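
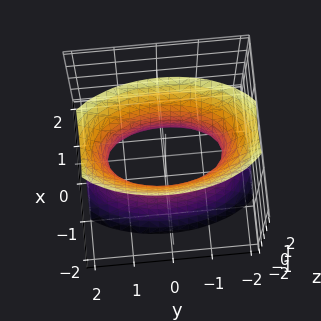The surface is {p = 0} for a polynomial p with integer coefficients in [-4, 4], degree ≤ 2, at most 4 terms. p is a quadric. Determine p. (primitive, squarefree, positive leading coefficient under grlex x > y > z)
3*x^2 + y^2 - z^2 - 2

(a) deg p = 2.
(b) Symmetries: the x ↦ −x reflection is a symmetry, so x appears only in even powers; mirror symmetry y ↦ −y ⇒ only even powers of y; mirror symmetry z ↦ −z ⇒ only even powers of z.
(c) Against the integer gridlines: the surface avoids every integer z-axis point in the box.
(d) Matching integer coefficients to the picture gives p.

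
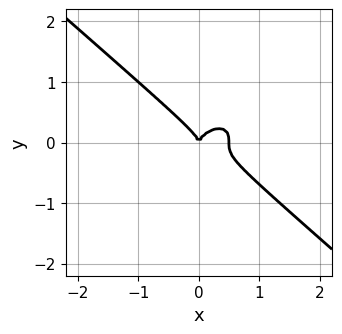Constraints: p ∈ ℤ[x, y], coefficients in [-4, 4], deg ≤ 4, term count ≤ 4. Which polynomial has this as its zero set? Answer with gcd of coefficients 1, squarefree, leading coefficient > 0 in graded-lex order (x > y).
2*x^3 + 3*y^3 - x^2

First, the degree is 3 — the shape is more complex than any degree-2 curve.
Then, from the visible intercepts: it meets the x-axis at x = 0 (among the integer gridlines); one y-axis crossing is at y = 0.
Finally, together with the visible shape, these determine p as stated.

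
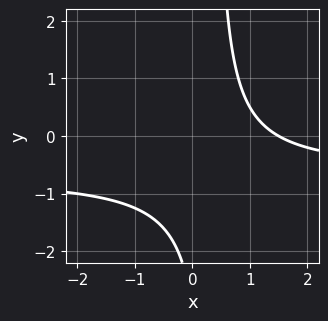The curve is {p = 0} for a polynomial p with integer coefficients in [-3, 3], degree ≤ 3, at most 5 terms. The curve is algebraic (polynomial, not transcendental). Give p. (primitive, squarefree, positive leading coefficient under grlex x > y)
First, degree: a generic line meets the curve in up to 2 points, so deg p = 2.
Next, observable constraints: no y-intercept at any integer in the box.
Finally, matching integer coefficients to the picture gives p.

3*x*y + 2*x - y - 3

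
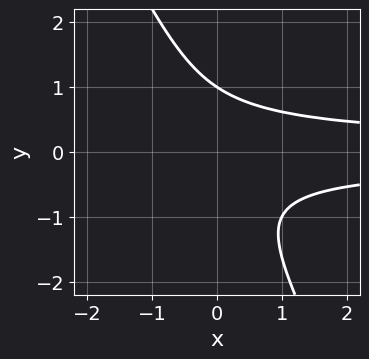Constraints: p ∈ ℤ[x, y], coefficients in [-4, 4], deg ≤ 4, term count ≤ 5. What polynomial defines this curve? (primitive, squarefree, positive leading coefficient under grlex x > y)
(a) The degree is 3 — no degree-2 curve has this shape.
(b) From the axis intercepts and sections: it misses every integer gridline on the x-axis; it crosses the y-axis at the gridline y = 1.
(c) Assembling these constraints gives the stated polynomial.

2*x*y^2 + y^3 - 1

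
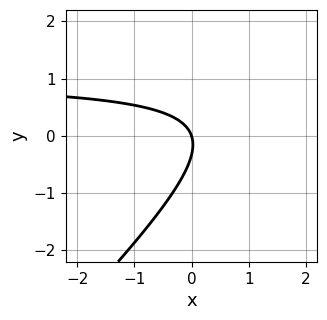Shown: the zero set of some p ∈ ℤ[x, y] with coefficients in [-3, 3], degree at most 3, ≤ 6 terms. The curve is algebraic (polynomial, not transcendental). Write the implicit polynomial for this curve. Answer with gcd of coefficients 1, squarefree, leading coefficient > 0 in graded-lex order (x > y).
(a) The degree is 2 — no degree-1 curve has this shape.
(b) Checking where it meets the axes: it crosses the y-axis at the gridline y = 0; one x-axis crossing is at x = 0.
(c) These observations pin down the coefficients.

3*x*y - 3*y^2 - 3*x - y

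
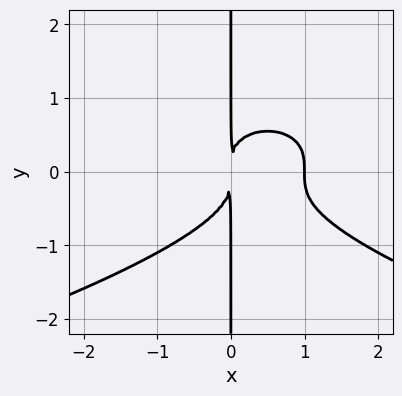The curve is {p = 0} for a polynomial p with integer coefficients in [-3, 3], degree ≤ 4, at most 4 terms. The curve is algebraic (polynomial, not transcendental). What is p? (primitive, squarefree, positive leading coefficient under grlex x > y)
1. Degree: a generic line meets the curve in up to 4 points, so deg p = 4.
2. Reading off the gridlines: the visible y-axis segment lies entirely on the curve; it meets the x-axis at x = 1 (among the integer gridlines).
3. Fitting integer coefficients to these (and the overall shape) gives p.

3*x*y^3 + 2*x^3 - 2*x^2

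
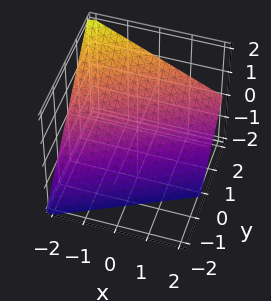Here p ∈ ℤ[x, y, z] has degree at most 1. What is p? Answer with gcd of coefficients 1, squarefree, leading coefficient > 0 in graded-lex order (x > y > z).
1. The degree is 1 — the surface is flat (a plane).
2. Observable constraints: it crosses the z-axis at the gridline z = -1; it crosses the y-axis at the gridline y = 1; it meets the x-axis at x = -2 (among the integer gridlines).
3. Putting this together gives p.

x - 2*y + 2*z + 2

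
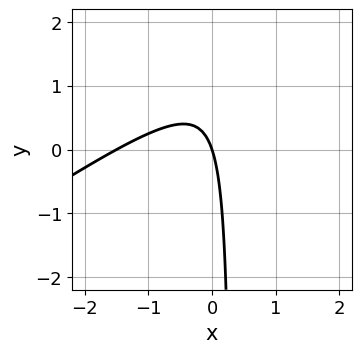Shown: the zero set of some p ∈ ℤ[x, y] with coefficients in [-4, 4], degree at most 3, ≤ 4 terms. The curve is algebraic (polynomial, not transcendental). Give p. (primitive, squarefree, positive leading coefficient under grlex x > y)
2*x^2 - 3*x*y + 3*x + y

(a) deg p = 2. The shape is more complex than any degree-1 curve.
(b) Against the integer gridlines: it crosses the x-axis at the gridline x = 0; it meets the y-axis at y = 0 (among the integer gridlines).
(c) Matching integer coefficients to the picture gives p.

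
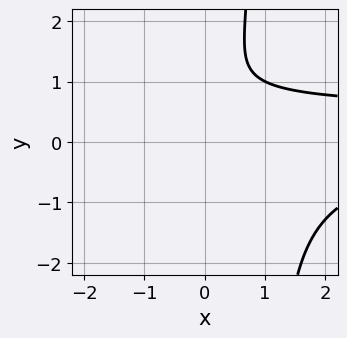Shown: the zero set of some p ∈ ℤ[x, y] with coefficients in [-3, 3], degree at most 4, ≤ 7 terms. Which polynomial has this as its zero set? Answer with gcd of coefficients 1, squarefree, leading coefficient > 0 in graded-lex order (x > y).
1. Degree: a generic line meets the curve in up to 3 points, so deg p = 3.
2. Observable constraints: it misses every integer gridline on the y-axis; the curve avoids every integer x-axis point in the box.
3. Solving for integer coefficients yields p as stated.

2*x*y^2 - x*y - 2*y^2 + 3*y - 2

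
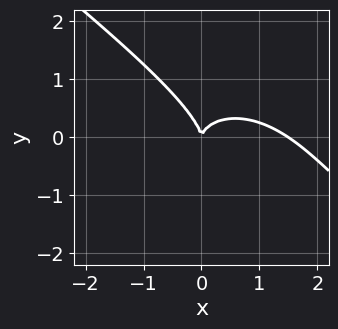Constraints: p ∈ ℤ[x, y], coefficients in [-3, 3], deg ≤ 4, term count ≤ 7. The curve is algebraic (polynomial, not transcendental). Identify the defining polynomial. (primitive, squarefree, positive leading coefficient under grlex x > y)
The degree is 3 — the shape is more complex than any degree-2 curve.
Observable constraints: one y-axis crossing is at y = 0; it crosses the x-axis at the gridline x = 0.
Fitting integer coefficients to these (and the overall shape) gives p.

2*x^3 + 3*x^2*y + 3*x*y^2 + 3*y^3 - 3*x^2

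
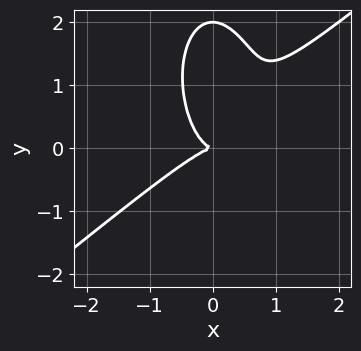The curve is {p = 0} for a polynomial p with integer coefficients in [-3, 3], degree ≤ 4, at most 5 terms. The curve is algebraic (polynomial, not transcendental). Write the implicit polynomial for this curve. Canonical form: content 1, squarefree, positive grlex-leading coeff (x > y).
First, deg p = 3.
Then, checking where it meets the axes: among the integer gridlines, it crosses the y-axis at y ∈ {0, 2}; it meets the x-axis at x = 0 (among the integer gridlines).
Finally, matching integer coefficients to the picture gives p.

3*x^3 - 3*x^2*y - y^3 + 2*y^2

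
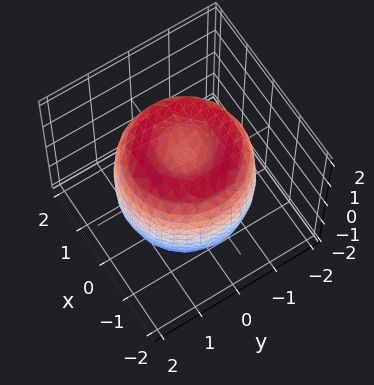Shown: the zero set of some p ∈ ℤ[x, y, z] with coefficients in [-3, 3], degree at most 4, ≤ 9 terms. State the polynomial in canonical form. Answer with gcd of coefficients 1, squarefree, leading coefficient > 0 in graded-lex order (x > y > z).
x^4 + 2*x^2*y^2 + y^4 - 2*x^2 - 2*y^2 + z^2 - 1

1. deg p = 4.
2. Symmetry: the z-axis is an axis of rotation, so x and y enter only as x² + y².
3. Observable constraints: a circular section at z = -1 has radius between 1 and 2; among the integer gridlines, it crosses the z-axis at z ∈ {-1, 1}.
4. Assembling these constraints gives the stated polynomial.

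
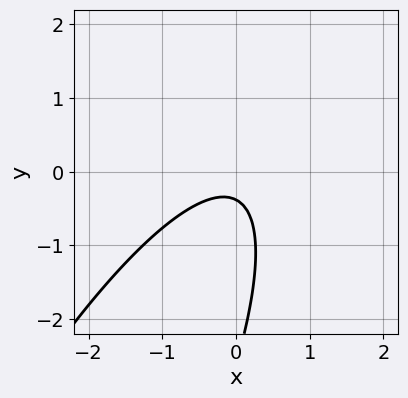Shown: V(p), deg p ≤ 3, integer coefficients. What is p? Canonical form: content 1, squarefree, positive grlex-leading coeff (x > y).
3*x^2 - 3*x*y + y^2 + 3*y + 1

(a) The degree is 2 — the shape is more complex than any degree-1 curve.
(b) Against the integer gridlines: no x-intercept at any integer in the box.
(c) These observations pin down the coefficients.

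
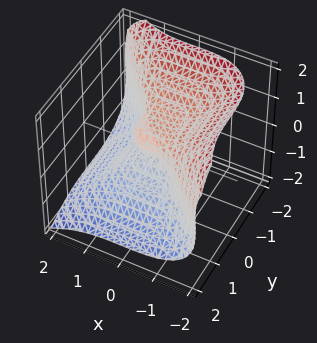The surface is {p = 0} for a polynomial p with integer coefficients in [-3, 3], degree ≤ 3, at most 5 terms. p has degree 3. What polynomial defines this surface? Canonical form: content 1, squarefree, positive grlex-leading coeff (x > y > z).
2*x^3 + 2*y^3 + 3*z^3 - 3*z^2

The degree is 3 — the shape is more complex than any degree-2 surface.
From the visible intercepts: the z-axis gridline crossings are at z ∈ {0, 1}; one x-axis crossing is at x = 0; one y-axis crossing is at y = 0.
Assembling these constraints gives the stated polynomial.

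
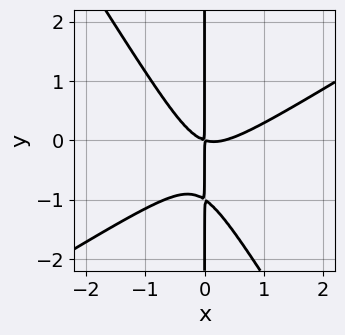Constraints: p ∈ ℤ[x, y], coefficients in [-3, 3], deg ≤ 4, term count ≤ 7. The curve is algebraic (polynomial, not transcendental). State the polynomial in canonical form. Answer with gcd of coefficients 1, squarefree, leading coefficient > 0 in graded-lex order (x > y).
Degree: a generic line meets the curve in up to 3 points, so deg p = 3.
Observable constraints: every point of the y-axis in the box is on the curve.
The integer polynomial consistent with all of this is the stated p.

3*x^3 - 3*x^2*y - 3*x*y^2 - x^2 - 3*x*y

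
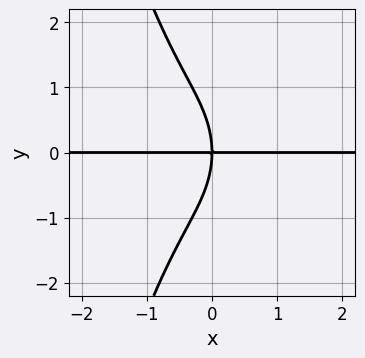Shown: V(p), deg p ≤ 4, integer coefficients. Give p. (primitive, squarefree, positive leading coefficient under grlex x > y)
3*x^3*y + y^3 + 3*x*y

(a) The degree is 4 — a generic line meets the curve in up to 4 points.
(b) Against the integer gridlines: it crosses the y-axis at the gridline y = 0; every point of the x-axis in the box is on the curve.
(c) Solving for integer coefficients yields p as stated.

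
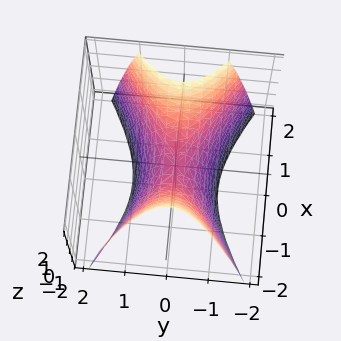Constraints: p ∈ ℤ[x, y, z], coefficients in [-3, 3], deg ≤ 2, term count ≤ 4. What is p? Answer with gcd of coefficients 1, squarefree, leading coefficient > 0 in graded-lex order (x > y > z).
x^2 - 2*y^2 - z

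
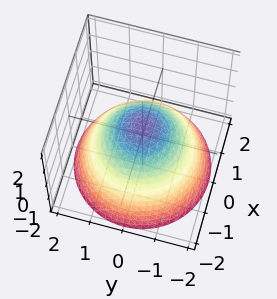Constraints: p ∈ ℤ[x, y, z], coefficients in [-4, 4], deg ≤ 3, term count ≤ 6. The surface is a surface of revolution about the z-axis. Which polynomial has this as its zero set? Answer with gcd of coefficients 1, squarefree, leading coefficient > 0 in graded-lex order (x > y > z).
The degree is 2 — a generic line meets the surface in up to 2 points.
Symmetry: every cross-section ⟂ z is a circle, so x, y appear only via x² + y².
Checking where it meets the axes: among the integer gridlines, it crosses the x-axis at x ∈ {-1, 1}; a circular section at z = -1 has radius between 1 and 2; the y-axis gridline crossings are at y ∈ {-1, 1}.
Putting this together gives p.

2*x^2 + 2*y^2 + 3*z - 2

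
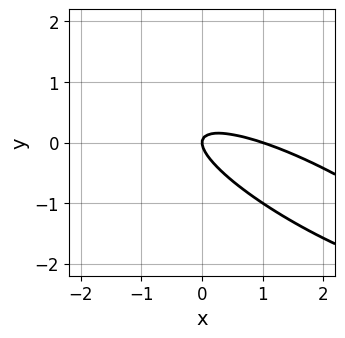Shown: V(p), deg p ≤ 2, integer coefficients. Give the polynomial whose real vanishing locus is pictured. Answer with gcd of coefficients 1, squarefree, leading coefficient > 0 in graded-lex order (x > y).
x^2 + 3*x*y + 3*y^2 - x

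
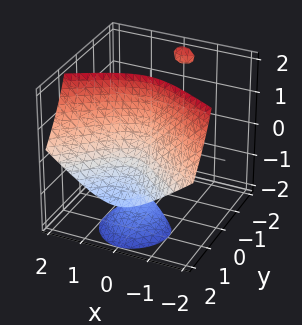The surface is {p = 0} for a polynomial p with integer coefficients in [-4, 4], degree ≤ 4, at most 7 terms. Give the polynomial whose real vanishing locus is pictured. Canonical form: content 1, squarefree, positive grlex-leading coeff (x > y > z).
y^3 + 3*y^2*z + 2*y*z^2 - 3*x^2 - 1

1. There are 3 components. Treating them together as one polynomial.
2. The degree is 3 — a generic line meets the surface in up to 3 points.
3. Checking where it meets the axes: it misses every integer gridline on the x-axis; the surface avoids every integer z-axis point in the box; it meets the y-axis at y = 1 (among the integer gridlines).
4. Assembling these constraints gives the stated polynomial.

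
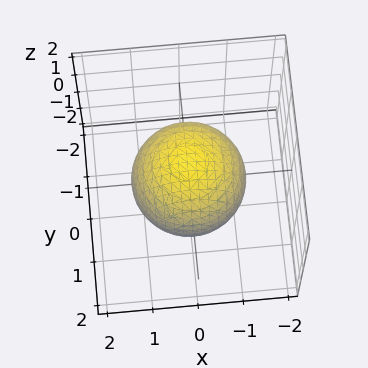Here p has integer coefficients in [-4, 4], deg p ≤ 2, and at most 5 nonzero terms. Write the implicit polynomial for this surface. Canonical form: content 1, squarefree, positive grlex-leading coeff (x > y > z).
2*x^2 + 2*y^2 + 2*z^2 - 3

The degree is 2 — no degree-1 surface has this shape.
By symmetry, every cross-section ⟂ z is a circle, so x, y appear only via x² + y².
Against the integer gridlines: a circular section at z = 0 has radius between 1 and 2.
Fitting integer coefficients to these (and the overall shape) gives p.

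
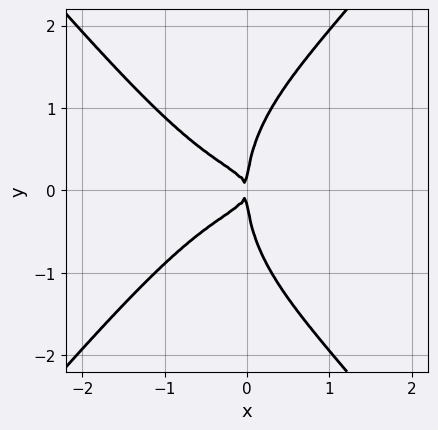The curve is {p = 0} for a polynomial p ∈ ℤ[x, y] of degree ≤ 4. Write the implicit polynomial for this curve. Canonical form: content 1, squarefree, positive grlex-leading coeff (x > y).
(a) deg p = 4. A generic line meets the curve in up to 4 points.
(b) Symmetries: the y ↦ −y reflection is a symmetry, so y appears only in even powers.
(c) From the axis intercepts and sections: it crosses the x-axis at the gridline x = 0; one y-axis crossing is at y = 0.
(d) Fitting integer coefficients to these (and the overall shape) gives p.

2*x^4 - y^4 + 3*x*y^2 + x^2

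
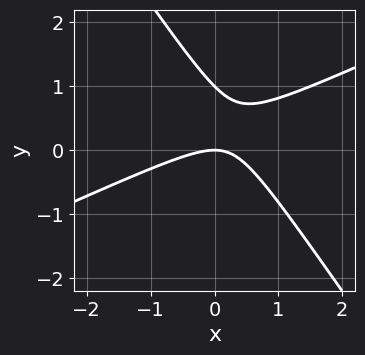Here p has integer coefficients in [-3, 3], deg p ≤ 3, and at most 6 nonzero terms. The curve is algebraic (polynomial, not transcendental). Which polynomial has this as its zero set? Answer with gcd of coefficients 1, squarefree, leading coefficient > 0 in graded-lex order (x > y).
2*x^2 - 3*x*y - 3*y^2 + 3*y

First, the degree is 2 — no degree-1 curve has this shape.
Then, reading off the gridlines: one x-axis crossing is at x = 0; among the integer gridlines, it crosses the y-axis at y ∈ {0, 1}.
Finally, putting this together gives p.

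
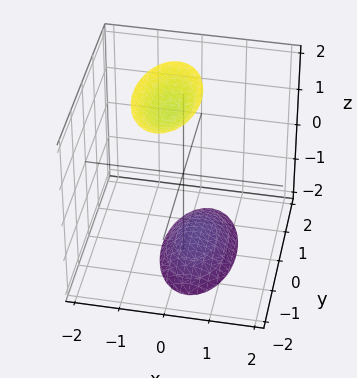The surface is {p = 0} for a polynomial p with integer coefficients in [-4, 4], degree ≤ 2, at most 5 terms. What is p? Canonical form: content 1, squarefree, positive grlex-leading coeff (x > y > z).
There are 2 components.
Degree: a generic line meets the surface in up to 2 points, so deg p = 2.
Checking where it meets the axes: it misses every integer gridline on the x-axis; the surface avoids every integer y-axis point in the box.
Matching integer coefficients to the picture gives p.

3*x^2 + x*z + y^2 - z^2 + 3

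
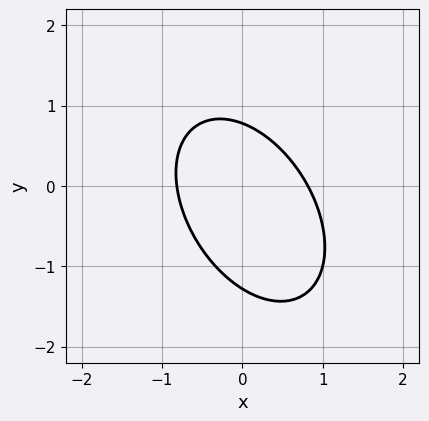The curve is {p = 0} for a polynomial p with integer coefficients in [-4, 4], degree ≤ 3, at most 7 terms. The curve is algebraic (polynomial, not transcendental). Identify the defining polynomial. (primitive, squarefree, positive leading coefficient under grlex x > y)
3*x^2 + 2*x*y + 2*y^2 + y - 2

First, deg p = 2. No degree-1 curve has this shape.
Finally, putting this together gives p.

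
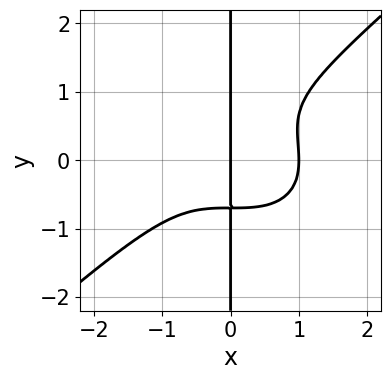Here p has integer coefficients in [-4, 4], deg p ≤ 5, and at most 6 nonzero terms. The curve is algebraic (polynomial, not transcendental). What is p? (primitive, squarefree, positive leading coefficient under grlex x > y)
(a) Degree: no degree-3 curve has this shape, so deg p = 4.
(b) Reading off the gridlines: the x-axis gridline crossings are at x ∈ {0, 1}; the visible y-axis segment lies entirely on the curve.
(c) Solving for integer coefficients yields p as stated.

2*x^4 - 3*x*y^3 + 2*x*y^2 - 2*x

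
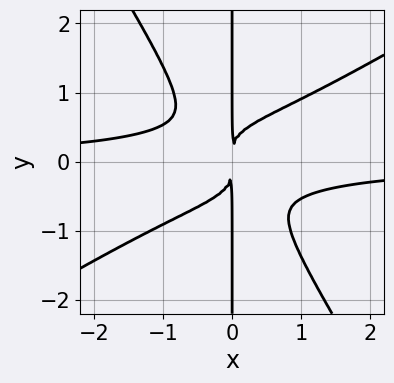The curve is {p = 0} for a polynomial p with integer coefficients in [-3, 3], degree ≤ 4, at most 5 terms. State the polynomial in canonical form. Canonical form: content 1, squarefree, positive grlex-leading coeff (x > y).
3*x^3*y - 3*x^2*y^2 - 3*x*y^3 + 2*x^2

(a) deg p = 4.
(b) Checking where it meets the axes: every point of the y-axis in the box is on the curve.
(c) Fitting integer coefficients to these (and the overall shape) gives p.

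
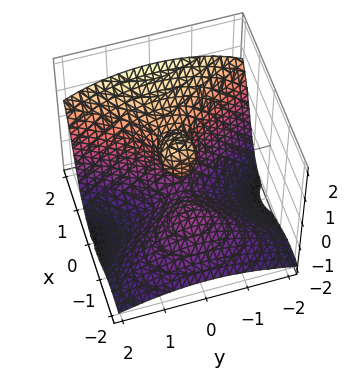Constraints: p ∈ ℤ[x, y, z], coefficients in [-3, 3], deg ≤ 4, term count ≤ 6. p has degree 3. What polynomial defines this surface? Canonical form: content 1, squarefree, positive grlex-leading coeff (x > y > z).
2*x^3 - 3*x^2*z - z^3 - 2*y^2 + z

1. deg p = 3. A generic line meets the surface in up to 3 points.
2. Checking where it meets the axes: it meets the y-axis at y = 0 (among the integer gridlines); among the integer gridlines, it crosses the z-axis at z ∈ {-1, 0, 1}.
3. Solving for integer coefficients yields p as stated.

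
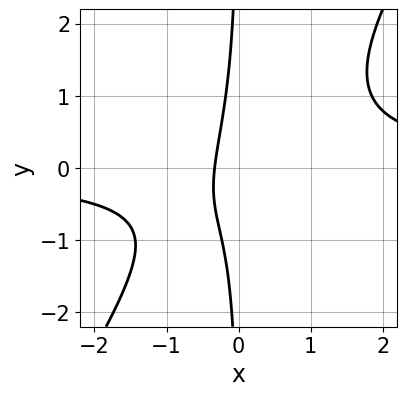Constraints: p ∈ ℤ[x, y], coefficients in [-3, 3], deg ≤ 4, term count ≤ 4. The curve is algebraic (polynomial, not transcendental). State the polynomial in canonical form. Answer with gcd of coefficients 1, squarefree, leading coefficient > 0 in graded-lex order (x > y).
Degree: the shape is more complex than any degree-2 curve, so deg p = 3.
From the axis intercepts and sections: no y-intercept at any integer in the box.
Solving for integer coefficients yields p as stated.

3*x^2*y - 2*x*y^2 - 3*x - 1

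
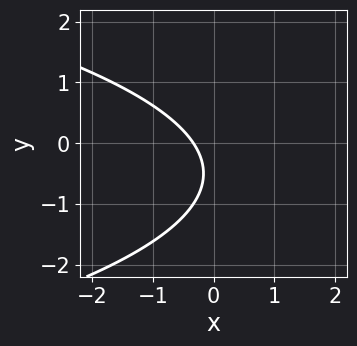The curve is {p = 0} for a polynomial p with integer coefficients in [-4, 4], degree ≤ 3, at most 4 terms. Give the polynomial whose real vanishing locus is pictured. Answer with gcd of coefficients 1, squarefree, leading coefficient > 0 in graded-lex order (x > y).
(a) deg p = 2. No degree-1 curve has this shape.
(b) Against the integer gridlines: it misses every integer gridline on the y-axis.
(c) Solving for integer coefficients yields p as stated.

2*y^2 + 3*x + 2*y + 1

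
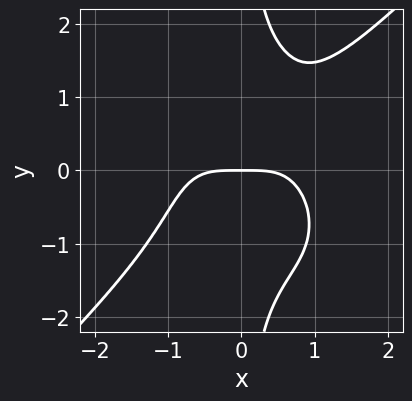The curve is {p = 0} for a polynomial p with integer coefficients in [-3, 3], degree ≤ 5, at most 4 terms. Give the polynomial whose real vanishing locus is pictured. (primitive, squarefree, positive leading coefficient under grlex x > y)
2*x^4 - 2*x*y^3 + 3*y

1. Degree: the shape is more complex than any degree-3 curve, so deg p = 4.
2. From the visible intercepts: one x-axis crossing is at x = 0; one y-axis crossing is at y = 0.
3. Fitting integer coefficients to these (and the overall shape) gives p.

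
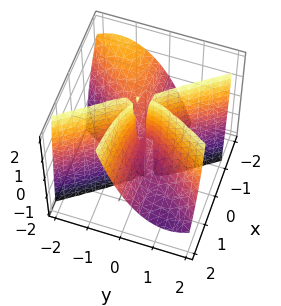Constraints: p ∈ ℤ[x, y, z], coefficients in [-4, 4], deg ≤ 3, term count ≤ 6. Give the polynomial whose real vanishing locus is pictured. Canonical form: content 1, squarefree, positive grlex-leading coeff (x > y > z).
2*x^2*y + x^2*z + x*y*z - y^3

The degree is 3 — no degree-2 surface has this shape.
Checking where it meets the axes: every point of the x-axis in the box is on the surface; it meets the y-axis at y = 0 (among the integer gridlines).
Solving for integer coefficients yields p as stated. Check: (0, 0, -2) on the z-axis lies on the surface, and p(0, 0, -2) = 0. ✓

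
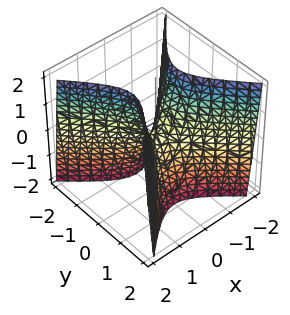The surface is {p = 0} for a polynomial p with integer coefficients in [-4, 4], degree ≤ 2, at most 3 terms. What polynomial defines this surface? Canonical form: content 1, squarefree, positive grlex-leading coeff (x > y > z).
3*x^2 - 3*y^2 - z

The degree is 2 — a hyperbolic paraboloid; a quadric.
Symmetries: the y ↦ −y reflection is a symmetry, so y appears only in even powers; the x ↦ −x reflection is a symmetry, so x appears only in even powers.
Checking where it meets the axes: it crosses the x-axis at the gridline x = 0; it crosses the z-axis at the gridline z = 0; it crosses the y-axis at the gridline y = 0.
Putting this together gives p.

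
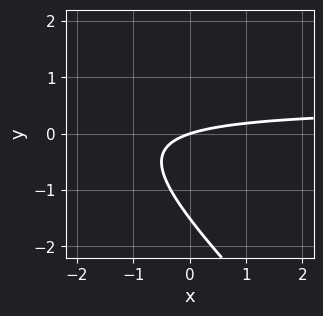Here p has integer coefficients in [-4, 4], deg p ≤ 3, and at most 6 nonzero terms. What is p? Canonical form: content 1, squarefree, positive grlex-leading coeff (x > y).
First, the degree is 2 — a generic line meets the curve in up to 2 points.
Then, observable constraints: it meets the y-axis at y = 0 (among the integer gridlines); one x-axis crossing is at x = 0.
Finally, these observations pin down the coefficients.

2*x*y + 2*y^2 - x + 3*y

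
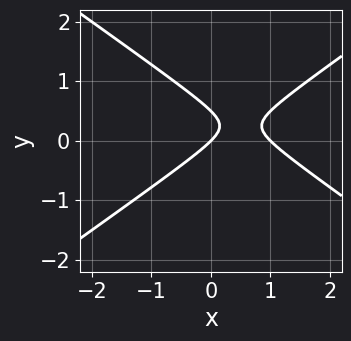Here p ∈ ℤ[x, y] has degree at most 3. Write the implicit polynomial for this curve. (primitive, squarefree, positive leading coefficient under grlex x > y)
The degree is 2 — no degree-1 curve has this shape.
From the visible intercepts: among the integer gridlines, it crosses the x-axis at x ∈ {0, 1}; it meets the y-axis at y = 0 (among the integer gridlines).
Fitting integer coefficients to these (and the overall shape) gives p.

x^2 - 2*y^2 - x + y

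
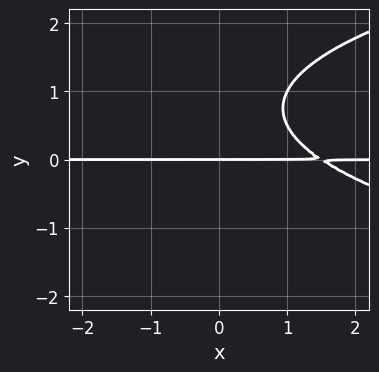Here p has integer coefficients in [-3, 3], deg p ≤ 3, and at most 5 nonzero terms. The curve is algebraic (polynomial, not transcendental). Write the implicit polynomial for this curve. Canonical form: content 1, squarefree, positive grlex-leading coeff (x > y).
2*y^3 - 2*x*y - 3*y^2 + 3*y

First, deg p = 3. No degree-2 curve has this shape.
Next, from the visible intercepts: every point of the x-axis in the box is on the curve; it meets the y-axis at y = 0 (among the integer gridlines).
Finally, fitting integer coefficients to these (and the overall shape) gives p.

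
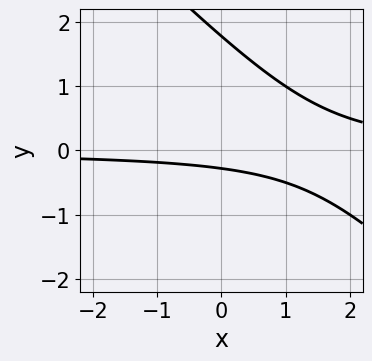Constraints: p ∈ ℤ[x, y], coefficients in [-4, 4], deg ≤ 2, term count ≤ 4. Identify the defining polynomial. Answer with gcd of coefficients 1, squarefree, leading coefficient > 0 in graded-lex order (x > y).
2*x*y + 2*y^2 - 3*y - 1

1. deg p = 2.
2. From the axis intercepts and sections: the curve avoids every integer x-axis point in the box.
3. The integer polynomial consistent with all of this is the stated p.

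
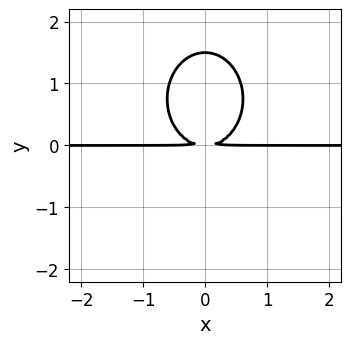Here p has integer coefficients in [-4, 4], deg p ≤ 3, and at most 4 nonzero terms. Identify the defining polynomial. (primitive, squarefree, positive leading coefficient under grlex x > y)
3*x^2*y + 2*y^3 - 3*y^2

(a) deg p = 3. A generic line meets the curve in up to 3 points.
(b) Symmetries: the x ↦ −x reflection is a symmetry, so x appears only in even powers.
(c) Observable constraints: the visible x-axis segment lies entirely on the curve.
(d) These observations pin down the coefficients.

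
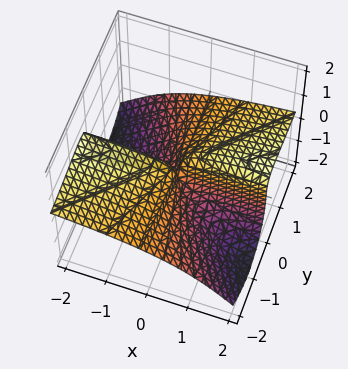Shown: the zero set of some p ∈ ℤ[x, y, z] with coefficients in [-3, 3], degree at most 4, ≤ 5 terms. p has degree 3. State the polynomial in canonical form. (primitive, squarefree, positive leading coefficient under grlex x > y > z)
First, deg p = 3. The shape is more complex than any degree-2 surface.
Then, checking where it meets the axes: the visible y-axis segment lies entirely on the surface; it crosses the z-axis at the gridline z = 0; the visible x-axis segment lies entirely on the surface.
Finally, putting this together gives p.

2*x*y*z + 3*y^2*z + z^3 - 2*x*y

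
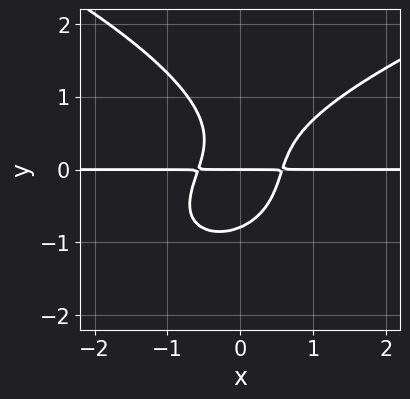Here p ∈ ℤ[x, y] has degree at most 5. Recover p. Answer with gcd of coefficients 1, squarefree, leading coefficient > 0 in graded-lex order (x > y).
2*y^4 - 3*x^2*y + 2*x*y^2 + y

First, degree: a generic line meets the curve in up to 4 points, so deg p = 4.
Next, reading off the gridlines: it meets the y-axis at y = 0 (among the integer gridlines); every point of the x-axis in the box is on the curve.
Finally, putting this together gives p.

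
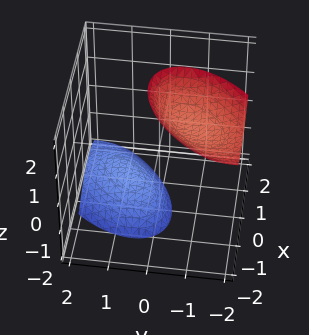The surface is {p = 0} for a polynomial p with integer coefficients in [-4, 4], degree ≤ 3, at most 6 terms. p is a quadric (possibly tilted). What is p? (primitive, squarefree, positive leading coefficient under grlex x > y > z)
2*x^2 - 2*x*y + 2*y^2 + 2*y*z - z^2 + 3

(a) The picture has 2 separate pieces. They look like related sheets of one shape, so recover p as a whole.
(b) The degree is 2 — a generic line meets the surface in up to 2 points.
(c) From the axis intercepts and sections: the surface avoids every integer y-axis point in the box; the surface avoids every integer x-axis point in the box.
(d) The integer polynomial consistent with all of this is the stated p.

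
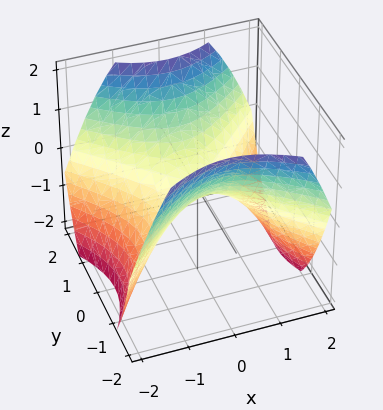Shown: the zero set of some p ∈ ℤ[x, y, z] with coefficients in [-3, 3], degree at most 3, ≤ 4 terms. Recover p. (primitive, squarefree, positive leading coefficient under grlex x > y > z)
2*x^2 - 2*y^2 + 3*z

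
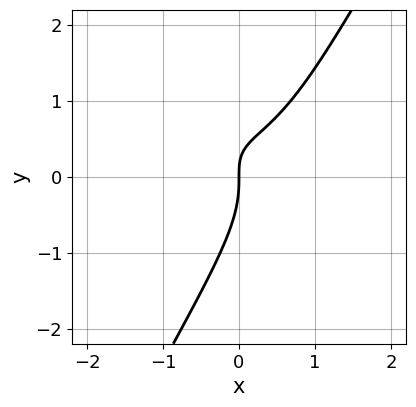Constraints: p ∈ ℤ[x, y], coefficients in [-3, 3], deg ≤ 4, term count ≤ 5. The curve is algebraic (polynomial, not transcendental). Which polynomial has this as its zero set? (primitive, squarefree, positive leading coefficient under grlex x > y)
2*x^3 + 3*x*y^2 - 2*y^3 - 3*x*y + 2*x

1. The degree is 3 — a generic line meets the curve in up to 3 points.
2. Checking where it meets the axes: it meets the x-axis at x = 0 (among the integer gridlines); it meets the y-axis at y = 0 (among the integer gridlines).
3. The integer polynomial consistent with all of this is the stated p.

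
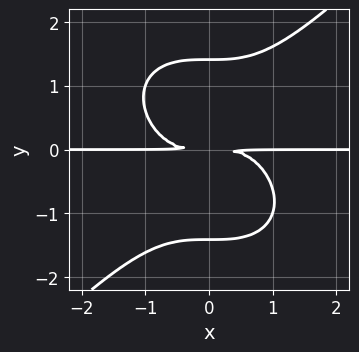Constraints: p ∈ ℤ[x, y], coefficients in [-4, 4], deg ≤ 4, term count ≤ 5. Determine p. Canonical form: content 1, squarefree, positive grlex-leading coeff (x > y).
x^3*y - y^4 + 2*y^2

The degree is 4 — no degree-3 curve has this shape.
Checking where it meets the axes: the visible x-axis segment lies entirely on the curve.
These observations pin down the coefficients.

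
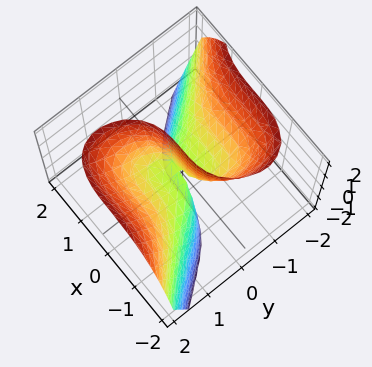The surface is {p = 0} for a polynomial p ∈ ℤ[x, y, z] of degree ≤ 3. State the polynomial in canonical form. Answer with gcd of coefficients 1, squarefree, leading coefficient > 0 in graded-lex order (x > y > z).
x^3 + y^3 - 2*y*z

deg p = 3. No degree-2 surface has this shape.
Against the integer gridlines: it crosses the y-axis at the gridline y = 0; one x-axis crossing is at x = 0; the visible z-axis segment lies entirely on the surface.
Matching integer coefficients to the picture gives p.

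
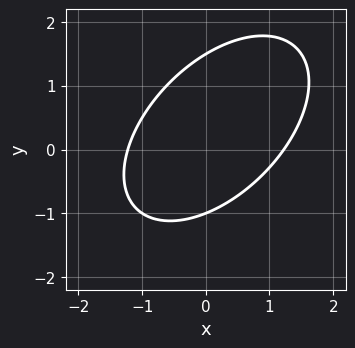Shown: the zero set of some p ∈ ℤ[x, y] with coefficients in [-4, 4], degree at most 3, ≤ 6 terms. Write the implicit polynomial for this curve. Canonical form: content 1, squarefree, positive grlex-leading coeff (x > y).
First, deg p = 2. A generic line meets the curve in up to 2 points.
Next, against the integer gridlines: one y-axis crossing is at y = -1.
Finally, solving for integer coefficients yields p as stated.

2*x^2 - 2*x*y + 2*y^2 - y - 3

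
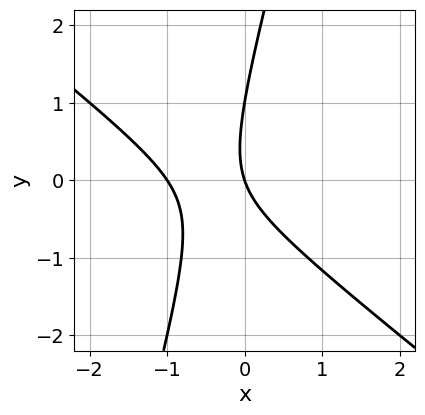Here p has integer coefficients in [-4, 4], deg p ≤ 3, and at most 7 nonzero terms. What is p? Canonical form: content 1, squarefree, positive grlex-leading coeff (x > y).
(a) Degree: no degree-1 curve has this shape, so deg p = 2.
(b) Reading off the gridlines: among the integer gridlines, it crosses the x-axis at x ∈ {-1, 0}; among the integer gridlines, it crosses the y-axis at y ∈ {0, 1}.
(c) Together with the visible shape, these determine p as stated.

3*x^2 + 3*x*y - y^2 + 3*x + y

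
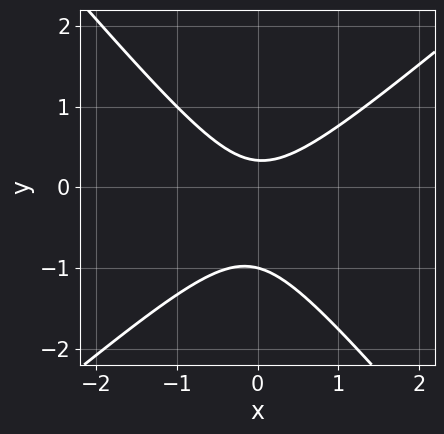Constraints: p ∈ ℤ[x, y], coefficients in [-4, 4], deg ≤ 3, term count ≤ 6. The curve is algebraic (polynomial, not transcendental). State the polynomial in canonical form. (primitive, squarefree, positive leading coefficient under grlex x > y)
Degree: the shape is more complex than any degree-1 curve, so deg p = 2.
Observable constraints: it meets the y-axis at y = -1 (among the integer gridlines); the curve avoids every integer x-axis point in the box.
The integer polynomial consistent with all of this is the stated p.

3*x^2 - x*y - 3*y^2 - 2*y + 1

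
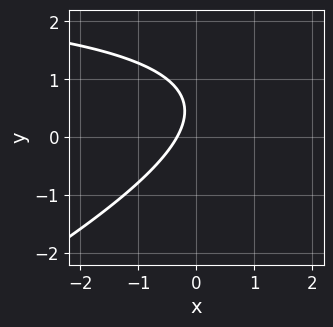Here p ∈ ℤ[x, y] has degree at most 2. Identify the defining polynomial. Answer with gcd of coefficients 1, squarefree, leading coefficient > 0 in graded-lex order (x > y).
x*y - 2*y^2 - 3*x + 2*y - 1

(a) Degree: no degree-1 curve has this shape, so deg p = 2.
(b) Reading off the gridlines: the curve avoids every integer y-axis point in the box.
(c) Matching integer coefficients to the picture gives p.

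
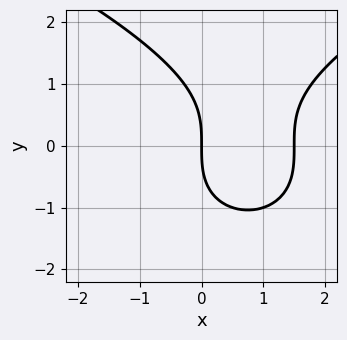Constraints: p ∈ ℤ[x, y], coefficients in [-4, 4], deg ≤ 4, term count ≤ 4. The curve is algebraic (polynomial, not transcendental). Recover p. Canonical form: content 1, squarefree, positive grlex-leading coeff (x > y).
y^3 - 2*x^2 + 3*x

1. deg p = 3. The shape is more complex than any degree-2 curve.
2. Against the integer gridlines: one x-axis crossing is at x = 0; it meets the y-axis at y = 0 (among the integer gridlines).
3. Fitting integer coefficients to these (and the overall shape) gives p.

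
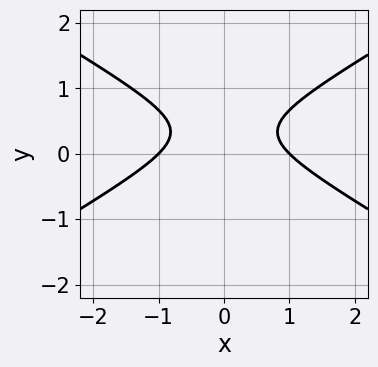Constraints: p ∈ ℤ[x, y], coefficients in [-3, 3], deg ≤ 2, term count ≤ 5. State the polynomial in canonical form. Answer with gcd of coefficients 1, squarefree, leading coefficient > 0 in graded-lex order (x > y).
(a) Degree: no degree-1 curve has this shape, so deg p = 2.
(b) Symmetries: mirror symmetry x ↦ −x ⇒ only even powers of x.
(c) Checking where it meets the axes: the x-axis gridline crossings are at x ∈ {-1, 1}; the curve avoids every integer y-axis point in the box.
(d) Solving for integer coefficients yields p as stated.

x^2 - 3*y^2 + 2*y - 1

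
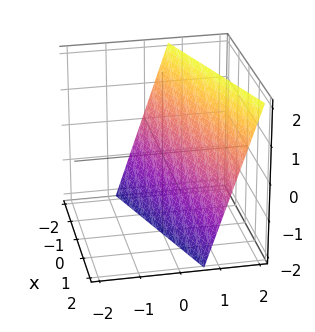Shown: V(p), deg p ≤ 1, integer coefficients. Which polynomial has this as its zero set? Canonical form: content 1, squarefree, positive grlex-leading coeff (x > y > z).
x - 3*y + z + 2

First, degree: every cross-section is a straight line — this is a plane, so deg p = 1.
Next, checking where it meets the axes: one x-axis crossing is at x = -2; one z-axis crossing is at z = -2.
Finally, solving for integer coefficients yields p as stated.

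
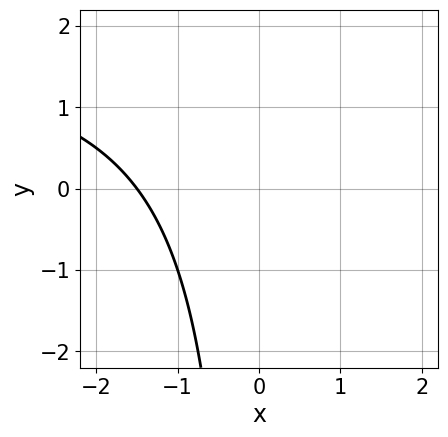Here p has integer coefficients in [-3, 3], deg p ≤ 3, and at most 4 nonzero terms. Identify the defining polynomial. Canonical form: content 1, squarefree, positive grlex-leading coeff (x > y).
x*y - 2*x - 3

1. Degree: the shape is more complex than any degree-1 curve, so deg p = 2.
2. Checking where it meets the axes: it misses every integer gridline on the y-axis.
3. Matching integer coefficients to the picture gives p.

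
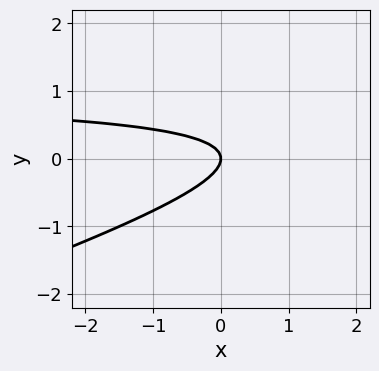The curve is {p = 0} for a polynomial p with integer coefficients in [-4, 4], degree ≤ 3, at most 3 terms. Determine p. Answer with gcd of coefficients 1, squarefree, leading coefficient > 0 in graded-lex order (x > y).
x*y - 3*y^2 - x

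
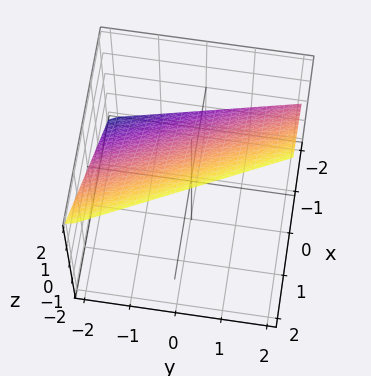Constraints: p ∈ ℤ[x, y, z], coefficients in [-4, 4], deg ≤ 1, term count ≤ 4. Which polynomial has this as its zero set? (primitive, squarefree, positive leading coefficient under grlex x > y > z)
The degree is 1 — every cross-section is a straight line — this is a plane.
Checking where it meets the axes: it crosses the x-axis at the gridline x = -1; one z-axis crossing is at z = 1; one y-axis crossing is at y = -2.
Putting this together gives p.

2*x + y - 2*z + 2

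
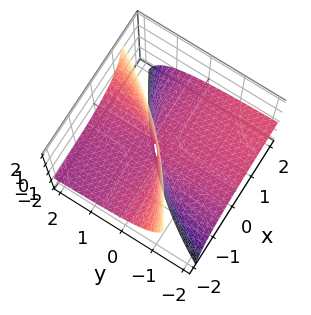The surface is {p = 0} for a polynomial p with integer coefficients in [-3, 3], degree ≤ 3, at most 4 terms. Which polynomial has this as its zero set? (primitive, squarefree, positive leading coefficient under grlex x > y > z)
x*y + 3*x*z - 3*y*z + z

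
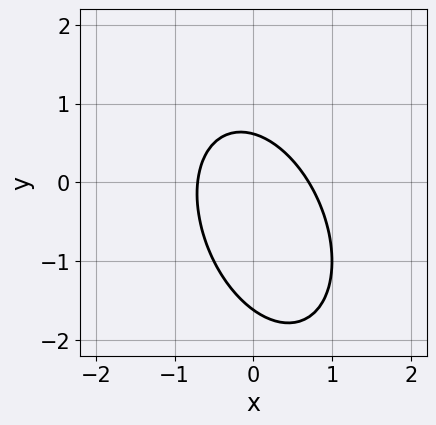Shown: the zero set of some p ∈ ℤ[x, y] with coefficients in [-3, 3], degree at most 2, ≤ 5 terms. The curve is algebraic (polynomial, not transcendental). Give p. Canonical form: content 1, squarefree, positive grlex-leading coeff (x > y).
2*x^2 + x*y + y^2 + y - 1

1. Degree: the shape is more complex than any degree-1 curve, so deg p = 2.
2. Putting this together gives p.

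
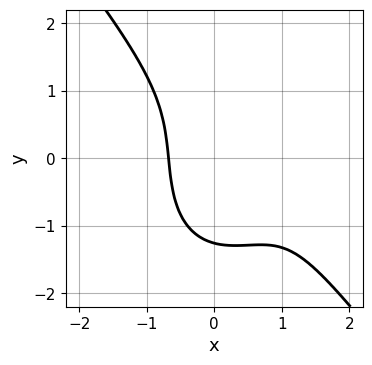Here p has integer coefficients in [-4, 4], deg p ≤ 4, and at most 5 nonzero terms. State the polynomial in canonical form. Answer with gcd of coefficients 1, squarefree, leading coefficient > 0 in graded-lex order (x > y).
1. deg p = 3.
2. Putting this together gives p.

2*x^3 + y^3 - 3*x^2 - x*y + 2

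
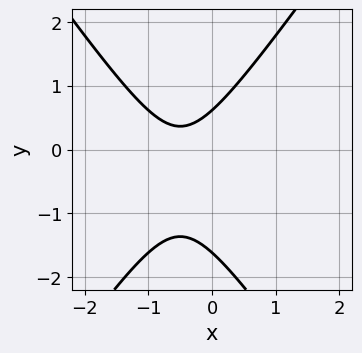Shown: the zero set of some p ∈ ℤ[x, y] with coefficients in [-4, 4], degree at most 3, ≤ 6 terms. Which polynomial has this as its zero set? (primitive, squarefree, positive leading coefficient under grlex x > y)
2*x^2 - y^2 + 2*x - y + 1

1. Degree: a generic line meets the curve in up to 2 points, so deg p = 2.
2. Checking where it meets the axes: it misses every integer gridline on the x-axis.
3. Fitting integer coefficients to these (and the overall shape) gives p.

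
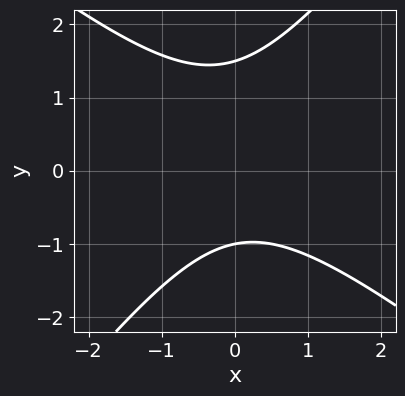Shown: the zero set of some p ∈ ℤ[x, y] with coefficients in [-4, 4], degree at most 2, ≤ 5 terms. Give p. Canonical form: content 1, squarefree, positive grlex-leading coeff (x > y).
2*x^2 + x*y - 2*y^2 + y + 3

1. The degree is 2 — no degree-1 curve has this shape.
2. Observable constraints: one y-axis crossing is at y = -1; it misses every integer gridline on the x-axis.
3. The integer polynomial consistent with all of this is the stated p.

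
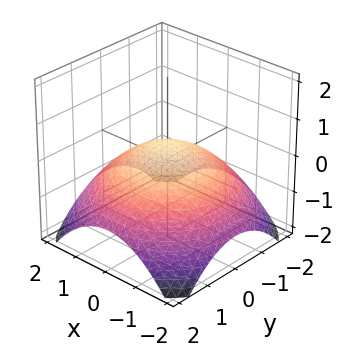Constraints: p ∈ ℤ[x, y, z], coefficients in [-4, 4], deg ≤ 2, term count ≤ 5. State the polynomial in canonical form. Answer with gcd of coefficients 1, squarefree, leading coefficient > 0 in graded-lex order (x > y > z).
x^2 + y^2 + 3*z - 1

(a) deg p = 2.
(b) Symmetries: every cross-section ⟂ z is a circle, so x, y appear only via x² + y².
(c) Checking where it meets the axes: a circular section at z = 0 has radius exactly 1; the y-axis gridline crossings are at y ∈ {-1, 1}; the x-axis gridline crossings are at x ∈ {-1, 1}.
(d) The integer polynomial consistent with all of this is the stated p.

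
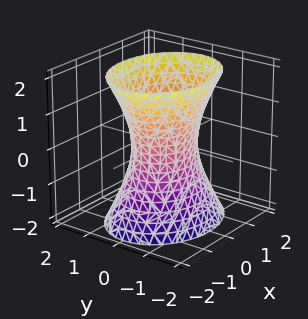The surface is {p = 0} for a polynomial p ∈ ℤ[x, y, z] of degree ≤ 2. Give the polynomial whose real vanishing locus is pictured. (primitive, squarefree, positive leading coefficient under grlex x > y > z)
2*x^2 + 3*y^2 - z^2 - 2

deg p = 2.
Symmetries: the z ↦ −z reflection is a symmetry, so z appears only in even powers; mirror symmetry x ↦ −x ⇒ only even powers of x; mirror symmetry y ↦ −y ⇒ only even powers of y.
Checking where it meets the axes: among the integer gridlines, it crosses the x-axis at x ∈ {-1, 1}; the surface avoids every integer z-axis point in the box.
Matching integer coefficients to the picture gives p.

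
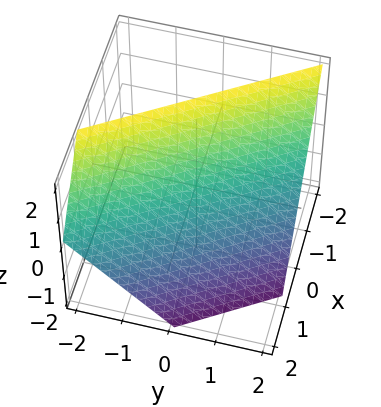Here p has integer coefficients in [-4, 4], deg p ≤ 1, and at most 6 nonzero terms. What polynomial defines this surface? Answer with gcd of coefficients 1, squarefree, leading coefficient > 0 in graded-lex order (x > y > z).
3*x + 2*y + 2*z - 2

Degree: every cross-section is a straight line — this is a plane, so deg p = 1.
From the visible intercepts: one z-axis crossing is at z = 1; it meets the y-axis at y = 1 (among the integer gridlines).
Assembling these constraints gives the stated polynomial.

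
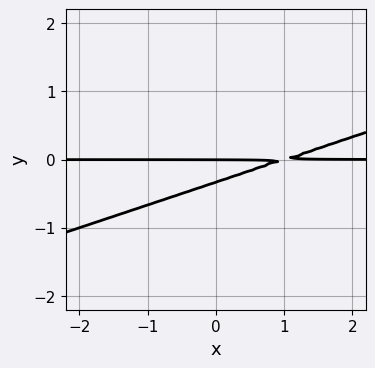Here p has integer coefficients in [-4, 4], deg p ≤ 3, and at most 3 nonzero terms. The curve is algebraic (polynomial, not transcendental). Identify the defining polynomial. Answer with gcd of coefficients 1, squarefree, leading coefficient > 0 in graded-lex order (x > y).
First, the degree is 2 — no degree-1 curve has this shape.
Then, from the visible intercepts: one y-axis crossing is at y = 0; every point of the x-axis in the box is on the curve.
Finally, solving for integer coefficients yields p as stated.

x*y - 3*y^2 - y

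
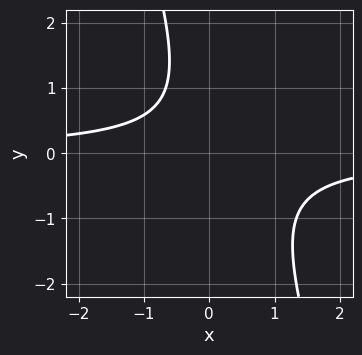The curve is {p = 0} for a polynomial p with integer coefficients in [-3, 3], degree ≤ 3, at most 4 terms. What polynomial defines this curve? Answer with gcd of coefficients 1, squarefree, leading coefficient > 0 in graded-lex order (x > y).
The degree is 2 — a generic line meets the curve in up to 2 points.
From the visible intercepts: the curve avoids every integer y-axis point in the box; it misses every integer gridline on the x-axis.
Assembling these constraints gives the stated polynomial.

3*x*y + y^2 - y + 2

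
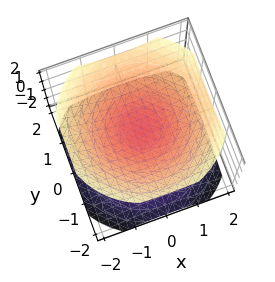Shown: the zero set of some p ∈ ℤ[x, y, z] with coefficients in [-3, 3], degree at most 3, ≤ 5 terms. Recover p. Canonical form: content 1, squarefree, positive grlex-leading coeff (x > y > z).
2*x^2 + 2*y^2 - 3*z^2 + 1

First, there are 2 components. They look like related sheets of one shape, so recover p as a whole.
Then, degree: two separate bowl-shaped sheets opening away from each other; a quadric, so deg p = 2.
Then, symmetry: every cross-section ⟂ z is a circle, so x, y appear only via x² + y²; mirror symmetry z ↦ −z ⇒ only even powers of z.
Next, checking where it meets the axes: a circular section at z = -1 has radius exactly 1; no x-intercept at any integer in the box; no y-intercept at any integer in the box.
Finally, these observations pin down the coefficients.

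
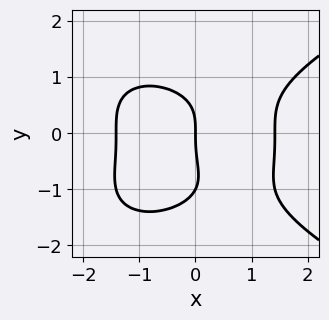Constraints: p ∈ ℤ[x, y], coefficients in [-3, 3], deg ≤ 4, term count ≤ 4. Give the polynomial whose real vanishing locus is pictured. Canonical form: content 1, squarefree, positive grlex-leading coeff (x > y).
y^4 - x^3 + y^3 + 2*x

The degree is 4 — a generic line meets the curve in up to 4 points.
Observable constraints: it meets the x-axis at x = 0 (among the integer gridlines); the y-axis gridline crossings are at y ∈ {-1, 0}.
The integer polynomial consistent with all of this is the stated p.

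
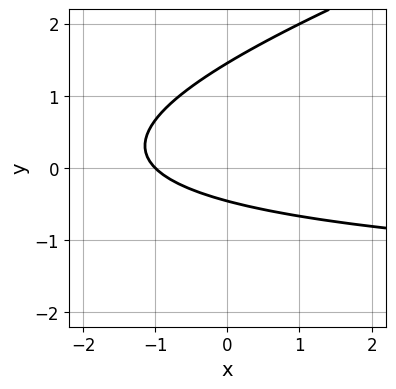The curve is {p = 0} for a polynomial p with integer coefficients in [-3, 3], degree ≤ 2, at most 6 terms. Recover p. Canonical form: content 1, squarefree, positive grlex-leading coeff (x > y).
x*y - 3*y^2 + 2*x + 3*y + 2

Degree: no degree-1 curve has this shape, so deg p = 2.
Against the integer gridlines: it crosses the x-axis at the gridline x = -1.
Solving for integer coefficients yields p as stated.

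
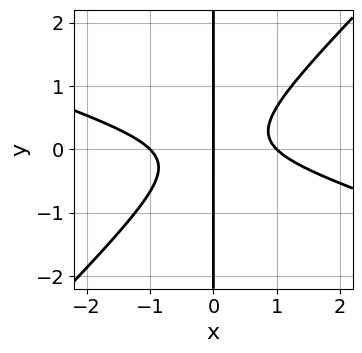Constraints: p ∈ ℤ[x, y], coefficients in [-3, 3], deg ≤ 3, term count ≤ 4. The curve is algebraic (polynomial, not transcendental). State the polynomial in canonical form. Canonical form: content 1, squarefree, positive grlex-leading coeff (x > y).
x^3 + 2*x^2*y - 3*x*y^2 - x

(a) The degree is 3 — a generic line meets the curve in up to 3 points.
(b) Reading off the gridlines: the visible y-axis segment lies entirely on the curve; the x-axis gridline crossings are at x ∈ {-1, 0, 1}.
(c) Fitting integer coefficients to these (and the overall shape) gives p.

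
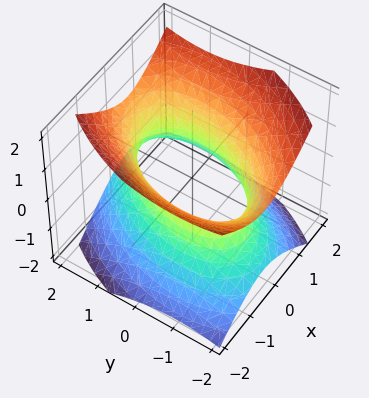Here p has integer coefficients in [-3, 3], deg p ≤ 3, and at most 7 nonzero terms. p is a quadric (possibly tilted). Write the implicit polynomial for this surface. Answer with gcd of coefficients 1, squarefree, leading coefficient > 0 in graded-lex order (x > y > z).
1. The degree is 2 — no degree-1 surface has this shape.
2. Reading off the gridlines: no z-intercept at any integer in the box; the x-axis gridline crossings are at x ∈ {-1, 1}.
3. Assembling these constraints gives the stated polynomial.

2*x^2 - x*y + y^2 - 2*z^2 - 2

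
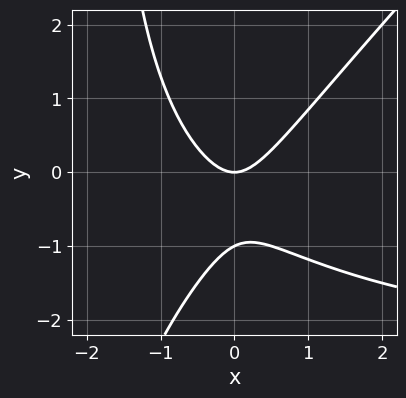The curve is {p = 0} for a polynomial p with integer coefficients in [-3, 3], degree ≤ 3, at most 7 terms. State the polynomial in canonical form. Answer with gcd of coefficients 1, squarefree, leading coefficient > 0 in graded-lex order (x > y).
deg p = 3. The shape is more complex than any degree-2 curve.
From the axis intercepts and sections: it crosses the x-axis at the gridline x = 0; among the integer gridlines, it crosses the y-axis at y ∈ {-1, 0}.
These observations pin down the coefficients.

x^2*y - x*y^2 + 3*x^2 - 2*y^2 - 2*y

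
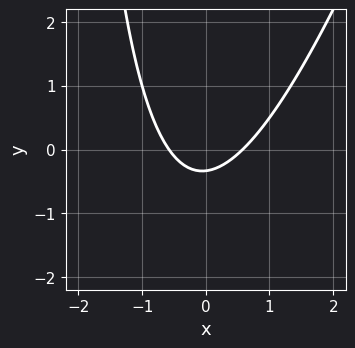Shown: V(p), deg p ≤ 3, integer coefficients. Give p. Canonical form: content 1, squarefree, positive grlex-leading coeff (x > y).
1. Degree: no degree-1 curve has this shape, so deg p = 2.
2. The integer polynomial consistent with all of this is the stated p.

3*x^2 - x*y - 3*y - 1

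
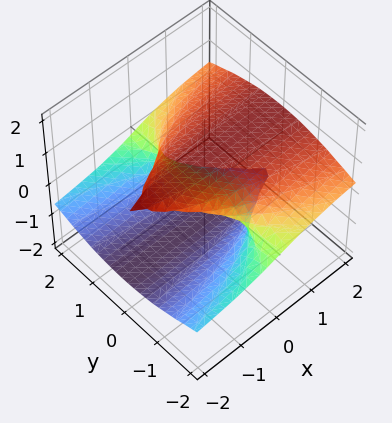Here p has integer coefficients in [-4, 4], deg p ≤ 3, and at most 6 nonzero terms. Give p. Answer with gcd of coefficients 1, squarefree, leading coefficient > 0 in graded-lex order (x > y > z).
x*z^2 + y^2*z + 2*z^3 - x - 2*z

(a) The degree is 3 — a generic line meets the surface in up to 3 points.
(b) From the visible intercepts: the visible y-axis segment lies entirely on the surface; among the integer gridlines, it crosses the z-axis at z ∈ {-1, 0, 1}; it crosses the x-axis at the gridline x = 0.
(c) The integer polynomial consistent with all of this is the stated p.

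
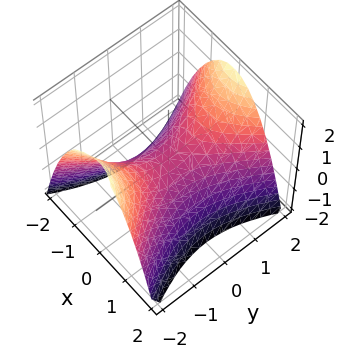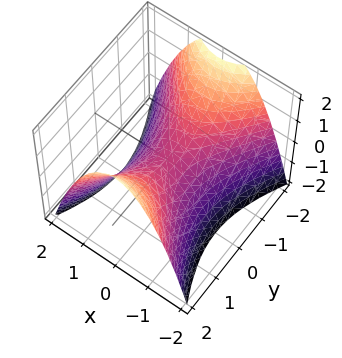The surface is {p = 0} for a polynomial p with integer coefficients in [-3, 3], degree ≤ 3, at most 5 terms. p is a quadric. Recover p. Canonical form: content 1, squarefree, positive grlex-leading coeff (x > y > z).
1. Degree: a hyperbolic paraboloid; a quadric, so deg p = 2.
2. Symmetries: mirror symmetry x ↦ −x ⇒ only even powers of x; the y ↦ −y reflection is a symmetry, so y appears only in even powers.
3. Observable constraints: one x-axis crossing is at x = 0; it crosses the y-axis at the gridline y = 0.
4. Putting this together gives p.

2*x^2 - y^2 + 2*z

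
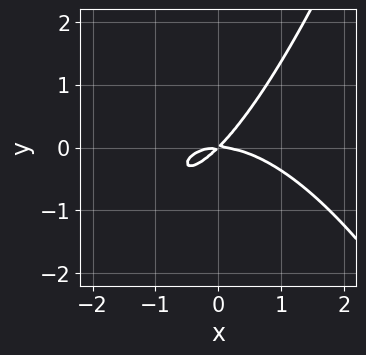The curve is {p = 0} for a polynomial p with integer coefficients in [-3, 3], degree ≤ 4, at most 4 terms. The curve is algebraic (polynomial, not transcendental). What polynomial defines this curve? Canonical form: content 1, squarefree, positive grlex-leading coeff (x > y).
First, the degree is 3 — the shape is more complex than any degree-2 curve.
Then, against the integer gridlines: it meets the x-axis at x = 0 (among the integer gridlines); it meets the y-axis at y = 0 (among the integer gridlines).
Finally, solving for integer coefficients yields p as stated.

x^3 + 2*x*y - 2*y^2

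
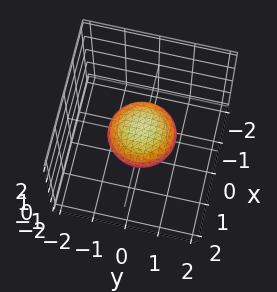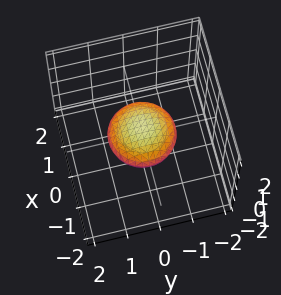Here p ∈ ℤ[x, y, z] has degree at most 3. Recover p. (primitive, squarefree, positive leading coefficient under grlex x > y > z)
1. The degree is 2 — no degree-1 surface has this shape.
2. Symmetries: the z-axis is an axis of rotation, so x and y enter only as x² + y².
3. From the visible intercepts: among the integer gridlines, it crosses the y-axis at y ∈ {-1, 1}; among the integer gridlines, it crosses the x-axis at x ∈ {-1, 1}; a circular section at z = 0 has radius exactly 1.
4. Solving for integer coefficients yields p as stated.

x^2 + y^2 + 3*z^2 - 1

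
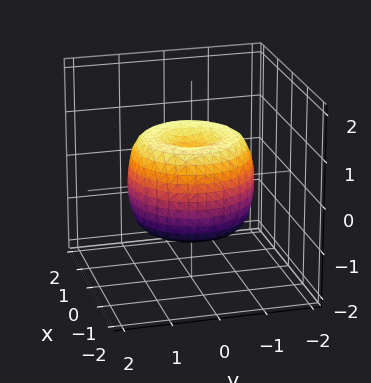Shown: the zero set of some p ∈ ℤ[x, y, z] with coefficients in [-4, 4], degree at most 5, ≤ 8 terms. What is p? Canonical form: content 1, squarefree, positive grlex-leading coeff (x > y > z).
2*x^4 + 4*x^2*y^2 + 2*y^4 - 3*x^2 - 3*y^2 + 2*z^2 - 1

Degree: a generic line meets the surface in up to 4 points, so deg p = 4.
Symmetries: the surface is invariant under rotation about z: p = q(x² + y², z).
Checking where it meets the axes: a circular section at z = 0 has radius between 1 and 2.
These observations pin down the coefficients.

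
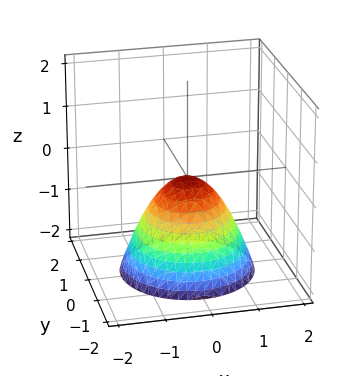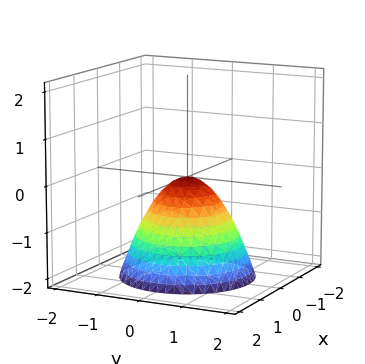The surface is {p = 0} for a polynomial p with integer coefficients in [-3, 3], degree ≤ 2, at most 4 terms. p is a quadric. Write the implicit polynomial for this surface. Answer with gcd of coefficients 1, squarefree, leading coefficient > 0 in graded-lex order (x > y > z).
x^2 + y^2 + z

(a) The degree is 2 — a paraboloid; a quadric.
(b) Symmetries: rotational symmetry about the z-axis ⇒ p depends on x, y only through x² + y².
(c) Reading off the gridlines: a circular section at z = -1 has radius exactly 1; it meets the z-axis at z = 0 (among the integer gridlines); it meets the x-axis at x = 0 (among the integer gridlines).
(d) These observations pin down the coefficients.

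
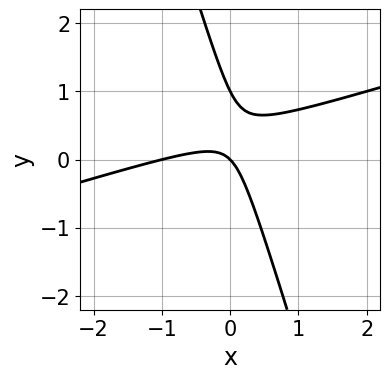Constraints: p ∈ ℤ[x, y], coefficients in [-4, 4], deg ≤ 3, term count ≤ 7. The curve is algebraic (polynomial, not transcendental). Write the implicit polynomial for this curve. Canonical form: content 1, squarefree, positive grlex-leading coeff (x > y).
First, deg p = 2. The shape is more complex than any degree-1 curve.
Next, observable constraints: the y-axis gridline crossings are at y ∈ {0, 1}; among the integer gridlines, it crosses the x-axis at x ∈ {-1, 0}.
Finally, matching integer coefficients to the picture gives p.

x^2 - 3*x*y - y^2 + x + y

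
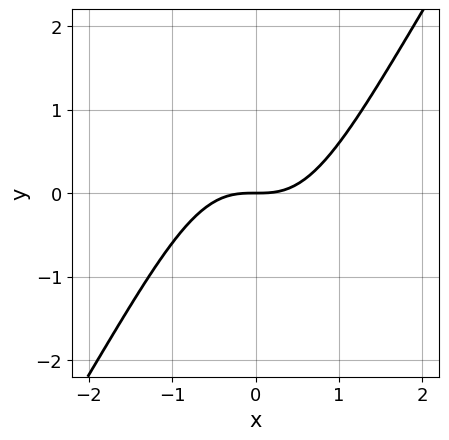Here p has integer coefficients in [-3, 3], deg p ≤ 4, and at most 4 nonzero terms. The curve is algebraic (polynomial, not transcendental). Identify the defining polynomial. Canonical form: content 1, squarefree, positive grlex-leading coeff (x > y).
3*x^3 - 2*x^2*y - 3*y

(a) Degree: the shape is more complex than any degree-2 curve, so deg p = 3.
(b) Against the integer gridlines: one y-axis crossing is at y = 0; it meets the x-axis at x = 0 (among the integer gridlines).
(c) Putting this together gives p.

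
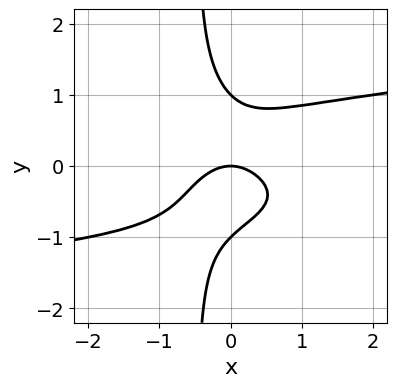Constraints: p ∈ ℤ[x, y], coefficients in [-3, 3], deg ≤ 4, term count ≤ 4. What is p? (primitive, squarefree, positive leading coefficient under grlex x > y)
2*x*y^3 + y^3 - x^2 - y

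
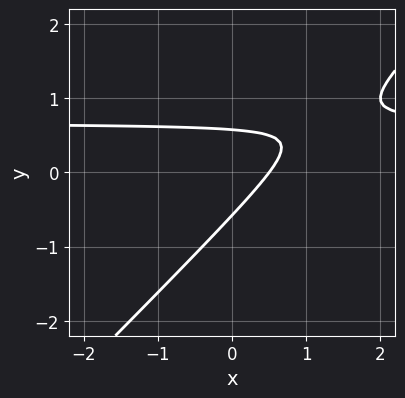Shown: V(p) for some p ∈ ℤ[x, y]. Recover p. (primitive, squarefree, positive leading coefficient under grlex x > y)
3*x*y - 3*y^2 - 2*x + 1

Degree: a generic line meets the curve in up to 2 points, so deg p = 2.
Putting this together gives p.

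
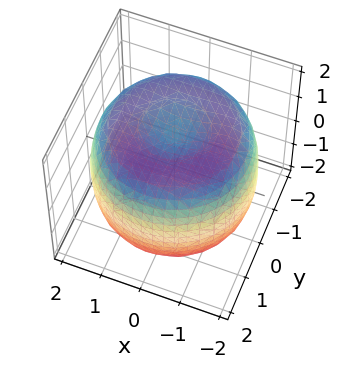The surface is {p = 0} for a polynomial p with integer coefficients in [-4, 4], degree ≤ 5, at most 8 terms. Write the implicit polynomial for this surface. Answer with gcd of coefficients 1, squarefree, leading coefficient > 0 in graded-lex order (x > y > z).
x^4 + 2*x^2*y^2 + y^4 - 3*x^2 - 3*y^2 + 2*z^2 - 3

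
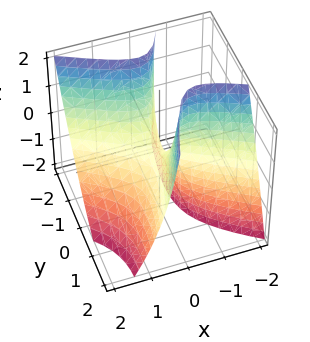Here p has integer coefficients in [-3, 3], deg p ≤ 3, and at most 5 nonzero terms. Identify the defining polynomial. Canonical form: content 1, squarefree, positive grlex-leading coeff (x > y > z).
2*x^2 + 3*x*y + 2*x*z - y^2 + z

(a) deg p = 2.
(b) Observable constraints: it crosses the z-axis at the gridline z = 0; one y-axis crossing is at y = 0; one x-axis crossing is at x = 0.
(c) Fitting integer coefficients to these (and the overall shape) gives p.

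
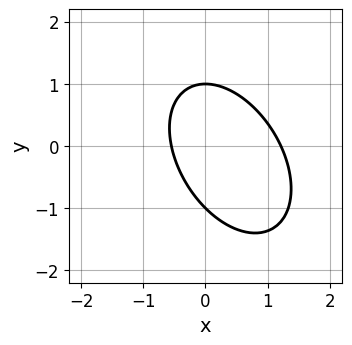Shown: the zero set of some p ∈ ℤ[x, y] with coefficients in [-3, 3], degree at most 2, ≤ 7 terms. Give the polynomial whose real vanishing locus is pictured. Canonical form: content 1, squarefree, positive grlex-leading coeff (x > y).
(a) deg p = 2. No degree-1 curve has this shape.
(b) From the visible intercepts: among the integer gridlines, it crosses the y-axis at y ∈ {-1, 1}.
(c) Fitting integer coefficients to these (and the overall shape) gives p.

3*x^2 + 2*x*y + 2*y^2 - 2*x - 2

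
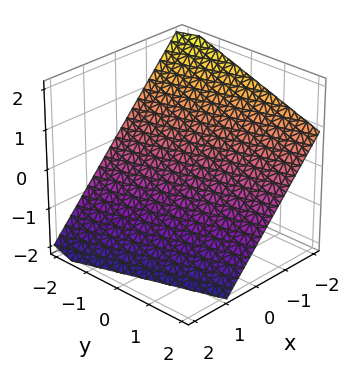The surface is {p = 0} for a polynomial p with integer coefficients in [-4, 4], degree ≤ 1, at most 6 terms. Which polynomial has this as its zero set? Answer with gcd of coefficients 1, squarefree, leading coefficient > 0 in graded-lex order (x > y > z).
deg p = 1. Every cross-section is a straight line — this is a plane.
Observable constraints: it crosses the y-axis at the gridline y = -2.
Putting this together gives p.

3*x + y + 3*z + 2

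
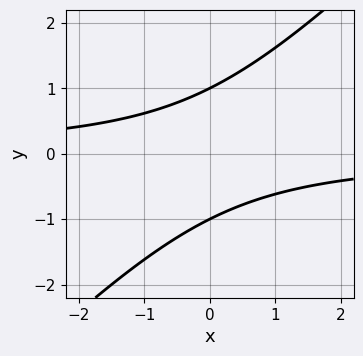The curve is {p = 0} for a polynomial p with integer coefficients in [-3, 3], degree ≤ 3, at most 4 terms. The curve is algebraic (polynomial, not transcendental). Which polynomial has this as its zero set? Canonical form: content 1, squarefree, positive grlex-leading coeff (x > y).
x*y - y^2 + 1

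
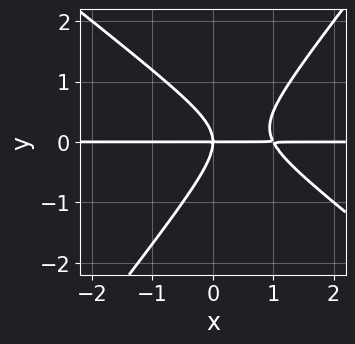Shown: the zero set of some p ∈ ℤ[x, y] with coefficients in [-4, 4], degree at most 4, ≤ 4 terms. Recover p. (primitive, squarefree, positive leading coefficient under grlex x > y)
2*x^2*y + x*y^2 - 2*y^3 - 2*x*y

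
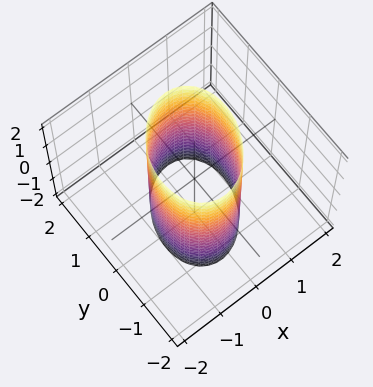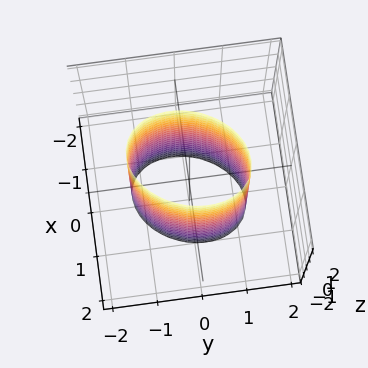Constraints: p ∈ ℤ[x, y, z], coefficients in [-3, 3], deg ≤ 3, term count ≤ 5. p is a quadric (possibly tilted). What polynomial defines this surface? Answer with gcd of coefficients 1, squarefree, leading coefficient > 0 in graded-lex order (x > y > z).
3*x^2 - x*y + 2*y^2 - 3

Degree: a generic line meets the surface in up to 2 points, so deg p = 2.
Against the integer gridlines: no z-intercept at any integer in the box; the x-axis gridline crossings are at x ∈ {-1, 1}.
Solving for integer coefficients yields p as stated.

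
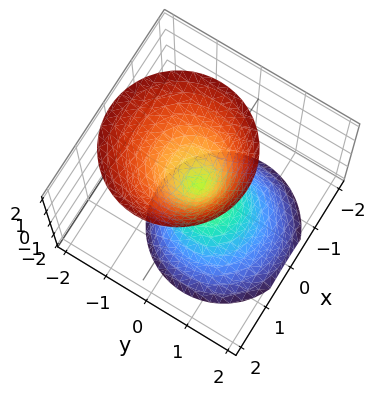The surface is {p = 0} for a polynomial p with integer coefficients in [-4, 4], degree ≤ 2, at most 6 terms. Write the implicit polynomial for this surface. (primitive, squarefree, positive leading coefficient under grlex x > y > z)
2*x^2 + 2*y^2 + y*z - z^2

There are 2 components.
The degree is 2 — no degree-1 surface has this shape.
From the visible intercepts: it meets the y-axis at y = 0 (among the integer gridlines); one x-axis crossing is at x = 0; it meets the z-axis at z = 0 (among the integer gridlines).
Together with the visible shape, these determine p as stated.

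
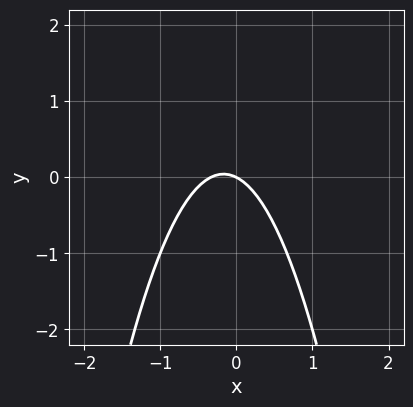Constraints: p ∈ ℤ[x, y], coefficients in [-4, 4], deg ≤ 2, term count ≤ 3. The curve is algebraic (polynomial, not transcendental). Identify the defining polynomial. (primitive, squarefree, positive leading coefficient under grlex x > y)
(a) The degree is 2 — no degree-1 curve has this shape.
(b) From the axis intercepts and sections: one x-axis crossing is at x = 0; it crosses the y-axis at the gridline y = 0.
(c) Together with the visible shape, these determine p as stated.

3*x^2 + x + 2*y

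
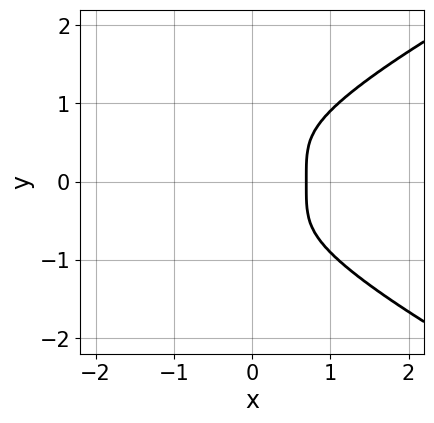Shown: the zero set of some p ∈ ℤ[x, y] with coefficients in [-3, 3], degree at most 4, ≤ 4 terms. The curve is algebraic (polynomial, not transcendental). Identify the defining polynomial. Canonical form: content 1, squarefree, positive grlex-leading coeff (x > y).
3*y^4 - 3*x^3 + 1

The degree is 4 — the shape is more complex than any degree-3 curve.
Symmetries: the y ↦ −y reflection is a symmetry, so y appears only in even powers.
Reading off the gridlines: it misses every integer gridline on the y-axis.
These observations pin down the coefficients.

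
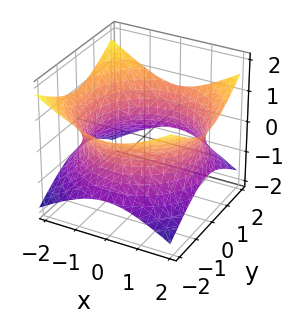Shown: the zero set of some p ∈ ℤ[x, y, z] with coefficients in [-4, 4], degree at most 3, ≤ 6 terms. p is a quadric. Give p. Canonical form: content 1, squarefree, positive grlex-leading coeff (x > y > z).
x^2 + y^2 - 2*z^2 - 3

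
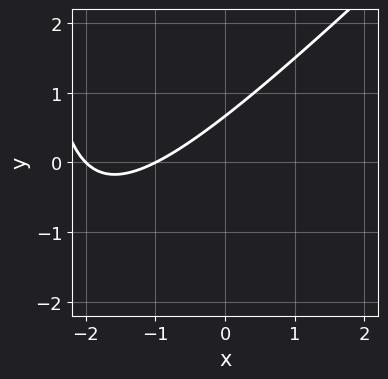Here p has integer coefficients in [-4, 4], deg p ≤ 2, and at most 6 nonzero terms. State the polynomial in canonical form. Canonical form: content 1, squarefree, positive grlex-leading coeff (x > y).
x^2 - x*y + 3*x - 3*y + 2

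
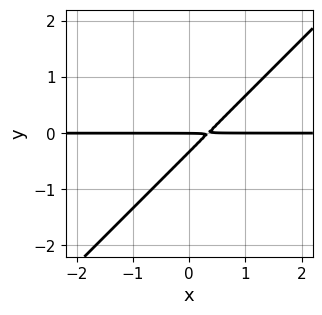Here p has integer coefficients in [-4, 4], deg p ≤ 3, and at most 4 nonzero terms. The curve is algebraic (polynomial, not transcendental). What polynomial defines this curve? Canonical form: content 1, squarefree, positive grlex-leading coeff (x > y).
(a) The degree is 2 — no degree-1 curve has this shape.
(b) Checking where it meets the axes: every point of the x-axis in the box is on the curve; it crosses the y-axis at the gridline y = 0.
(c) Putting this together gives p.

3*x*y - 3*y^2 - y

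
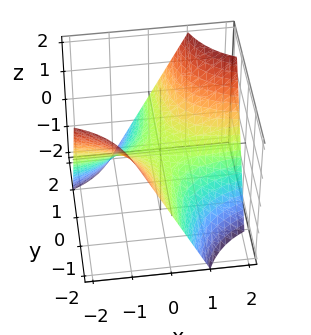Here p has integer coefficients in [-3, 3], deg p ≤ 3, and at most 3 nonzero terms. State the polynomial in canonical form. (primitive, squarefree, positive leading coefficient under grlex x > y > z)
x*y - z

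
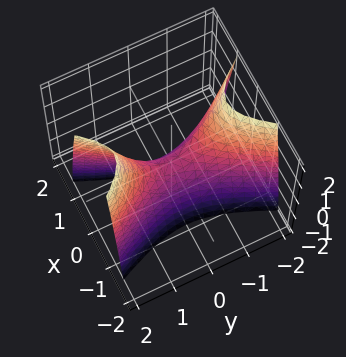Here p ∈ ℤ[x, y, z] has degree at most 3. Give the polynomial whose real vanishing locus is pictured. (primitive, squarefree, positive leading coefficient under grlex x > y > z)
1. The degree is 2 — a hyperbolic paraboloid; a quadric.
2. Symmetries: mirror symmetry x ↦ −x ⇒ only even powers of x; the y ↦ −y reflection is a symmetry, so y appears only in even powers.
3. From the visible intercepts: it meets the x-axis at x = 0 (among the integer gridlines); one z-axis crossing is at z = 0; it meets the y-axis at y = 0 (among the integer gridlines).
4. These observations pin down the coefficients.

3*x^2 - y^2 + z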